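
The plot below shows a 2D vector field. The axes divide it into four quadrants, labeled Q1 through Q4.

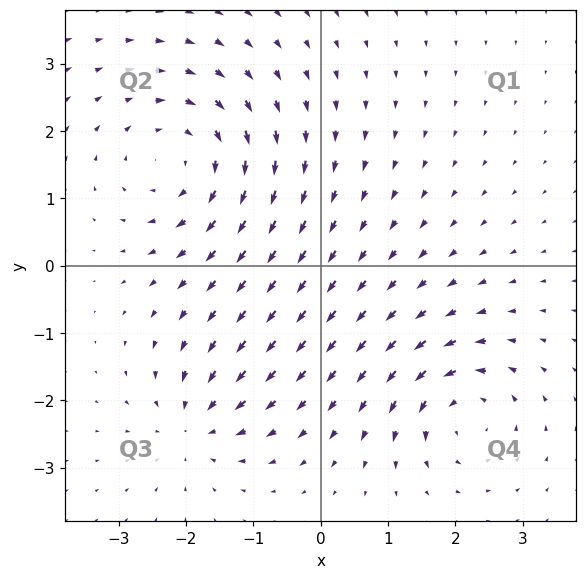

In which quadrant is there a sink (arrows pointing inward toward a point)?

The sink sits at approximately (-1.9, -2.4), which lies in quadrant Q3. The divergence there is about -4, negative as expected for a sink.

Q3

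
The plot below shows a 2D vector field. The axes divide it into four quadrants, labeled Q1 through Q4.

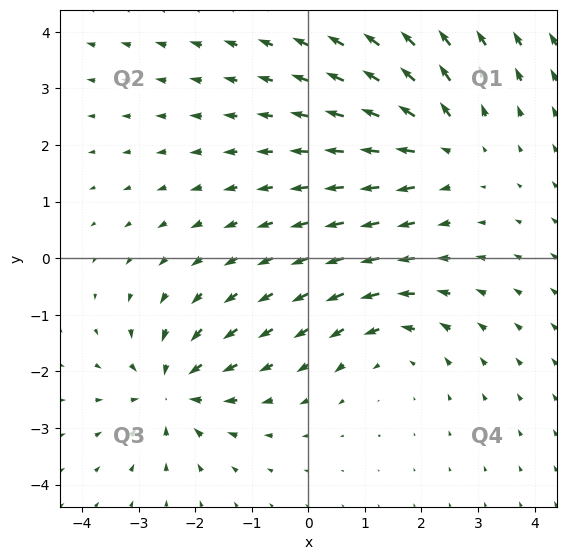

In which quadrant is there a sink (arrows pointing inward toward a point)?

Q3

The sink sits at approximately (-2.4, -2.3), which lies in quadrant Q3. The divergence there is about -4, negative as expected for a sink.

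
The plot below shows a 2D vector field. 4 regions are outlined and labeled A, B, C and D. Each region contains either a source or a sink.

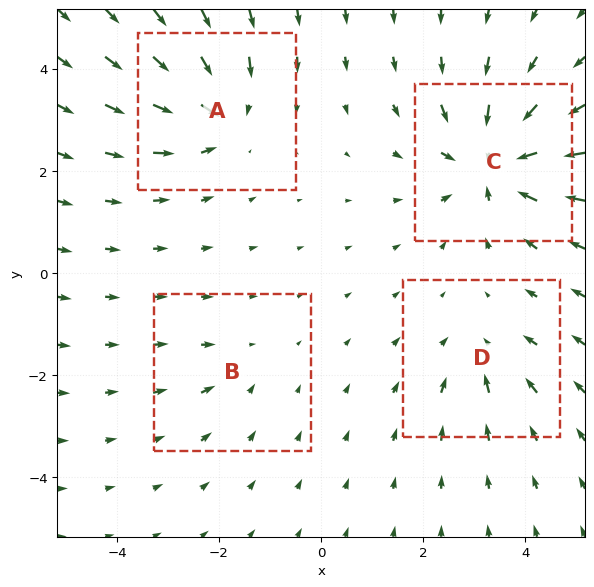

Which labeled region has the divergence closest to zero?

B

Divergence at each region's feature centre — A: about -5, B: about -2, C: about -7, D: about -3. Region B is closest to zero.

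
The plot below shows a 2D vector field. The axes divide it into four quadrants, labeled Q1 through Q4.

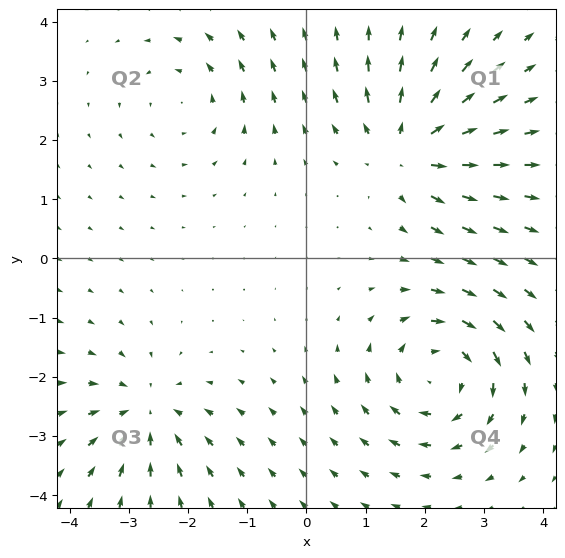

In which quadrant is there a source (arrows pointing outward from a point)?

The source sits at approximately (1.7, 1.9), which lies in quadrant Q1. The divergence there is about +4, positive as expected for a source.

Q1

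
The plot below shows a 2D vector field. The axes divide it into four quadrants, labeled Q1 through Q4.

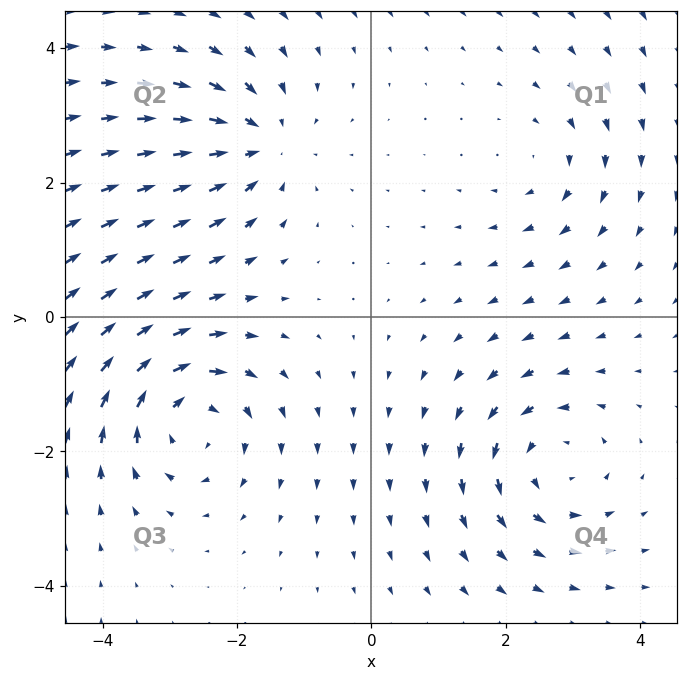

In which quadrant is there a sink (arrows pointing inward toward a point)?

Q2

The sink sits at approximately (-1.7, 2.6), which lies in quadrant Q2. The divergence there is about -5, negative as expected for a sink.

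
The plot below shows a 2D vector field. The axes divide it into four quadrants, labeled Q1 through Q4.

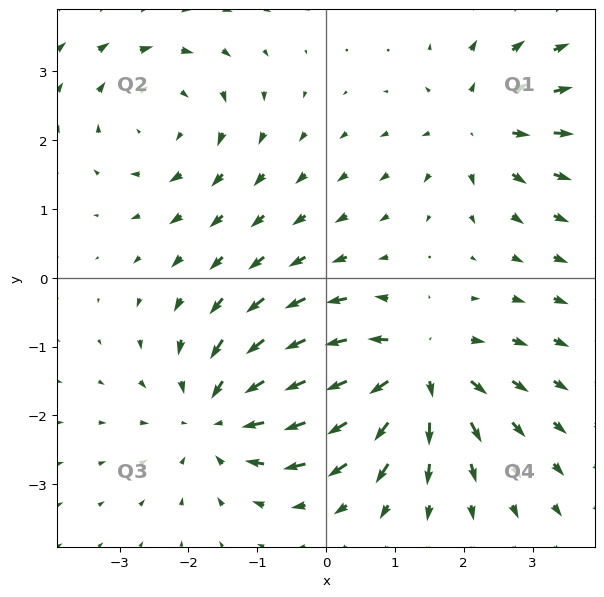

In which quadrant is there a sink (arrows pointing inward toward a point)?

Q3

The sink sits at approximately (-1.5, -2.0), which lies in quadrant Q3. The divergence there is about -5, negative as expected for a sink.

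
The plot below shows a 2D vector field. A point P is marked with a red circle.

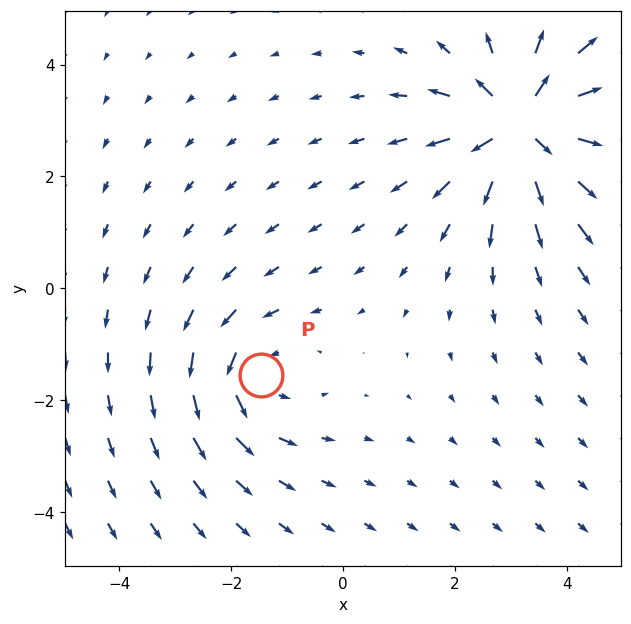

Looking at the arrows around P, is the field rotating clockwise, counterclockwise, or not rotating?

counterclockwise

Near P at (-1.5, -1.5) the arrows circulate counterclockwise. The curl (z-component) there is about +3; positive curl means counterclockwise rotation.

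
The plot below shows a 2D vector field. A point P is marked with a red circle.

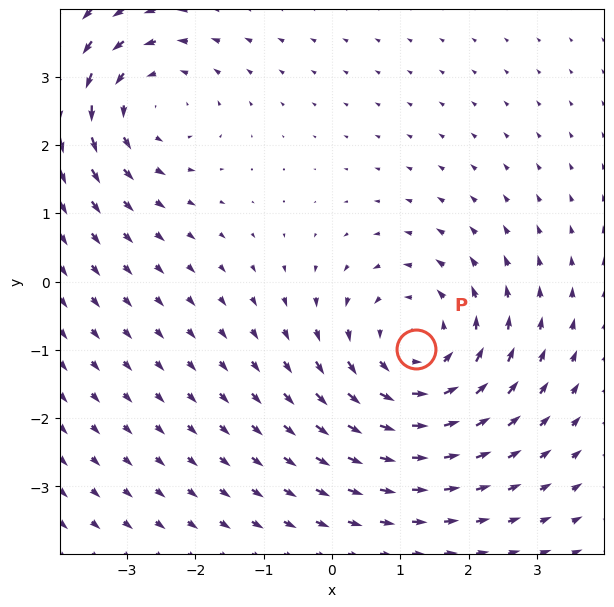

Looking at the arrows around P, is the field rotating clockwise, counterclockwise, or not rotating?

Near P at (1.2, -1.0) the arrows circulate counterclockwise. The curl (z-component) there is about +4; positive curl means counterclockwise rotation.

counterclockwise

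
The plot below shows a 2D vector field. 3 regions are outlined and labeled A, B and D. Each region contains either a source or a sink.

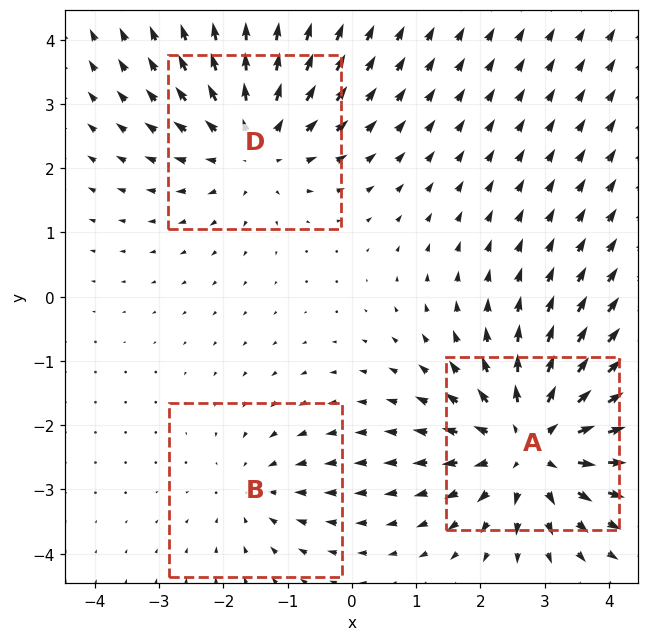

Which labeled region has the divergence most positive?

A

Divergence at each region's feature centre — A: about +4, B: about -2, D: about +3. Region A is most positive.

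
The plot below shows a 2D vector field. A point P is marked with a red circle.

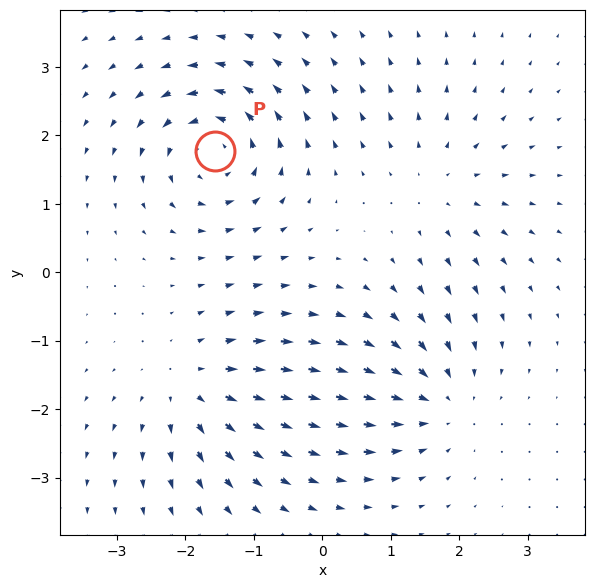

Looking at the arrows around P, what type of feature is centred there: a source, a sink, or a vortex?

vortex

At P (-1.6, 1.8) the arrows circulate counterclockwise. Divergence ≈0, curl about +7 — near-zero divergence with nonzero curl is a vortex.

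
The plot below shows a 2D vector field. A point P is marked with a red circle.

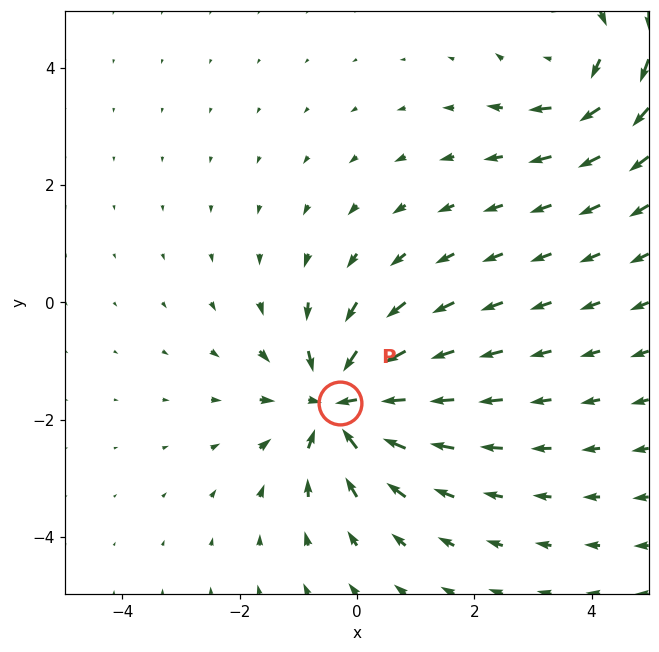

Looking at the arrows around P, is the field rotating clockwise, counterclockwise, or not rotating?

Near P at (-0.3, -1.7) the arrows show no circulation. The curl there is ≈0.

not rotating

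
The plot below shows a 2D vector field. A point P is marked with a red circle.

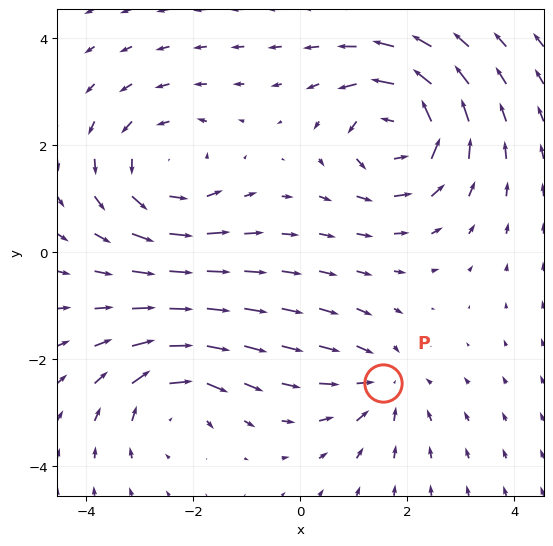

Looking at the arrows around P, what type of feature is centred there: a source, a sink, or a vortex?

At P (1.6, -2.4) the arrows converge inward. Divergence about -3, curl ≈0 — negative divergence with near-zero curl is a sink.

sink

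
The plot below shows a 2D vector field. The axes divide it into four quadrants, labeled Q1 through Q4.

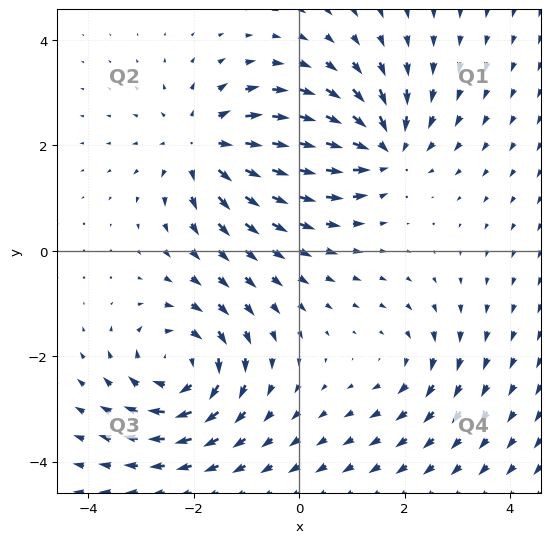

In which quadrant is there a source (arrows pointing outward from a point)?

Q2

The source sits at approximately (-1.8, 2.0), which lies in quadrant Q2. The divergence there is about +5, positive as expected for a source.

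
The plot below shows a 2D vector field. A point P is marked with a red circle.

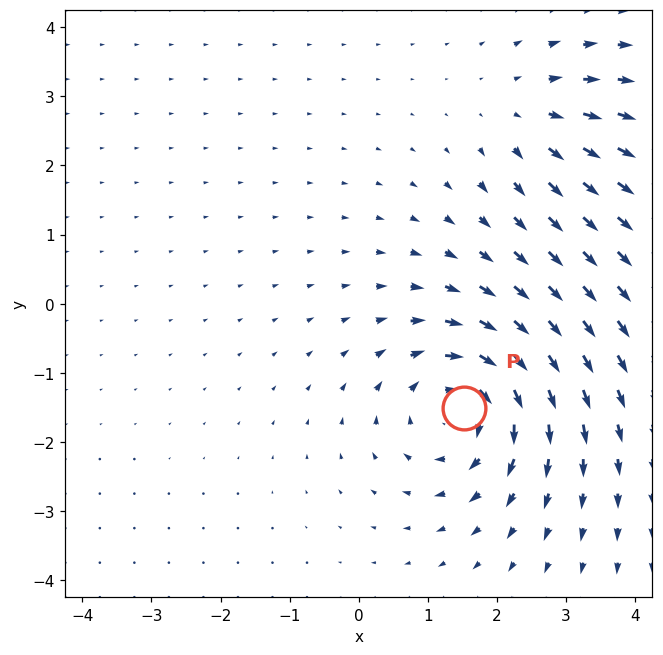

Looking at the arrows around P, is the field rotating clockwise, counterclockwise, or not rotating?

clockwise

Near P at (1.5, -1.5) the arrows circulate clockwise. The curl (z-component) there is about -5; negative curl means clockwise rotation.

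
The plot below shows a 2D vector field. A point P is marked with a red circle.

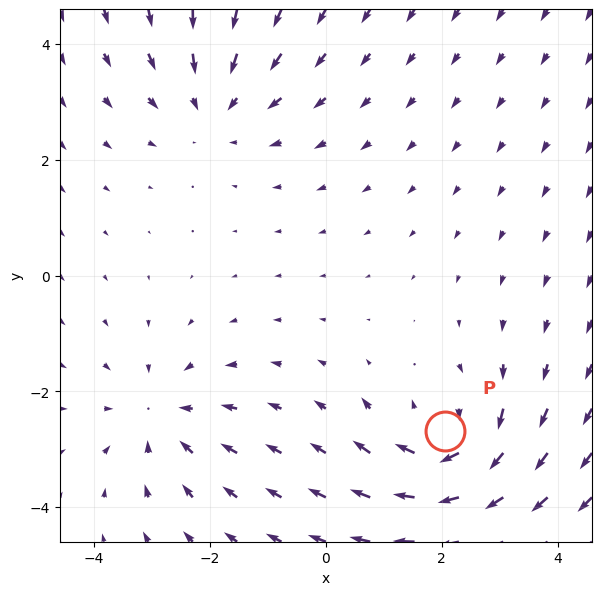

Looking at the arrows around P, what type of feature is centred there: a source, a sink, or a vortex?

vortex

At P (2.1, -2.7) the arrows circulate clockwise. Divergence ≈0, curl about -6 — near-zero divergence with nonzero curl is a vortex.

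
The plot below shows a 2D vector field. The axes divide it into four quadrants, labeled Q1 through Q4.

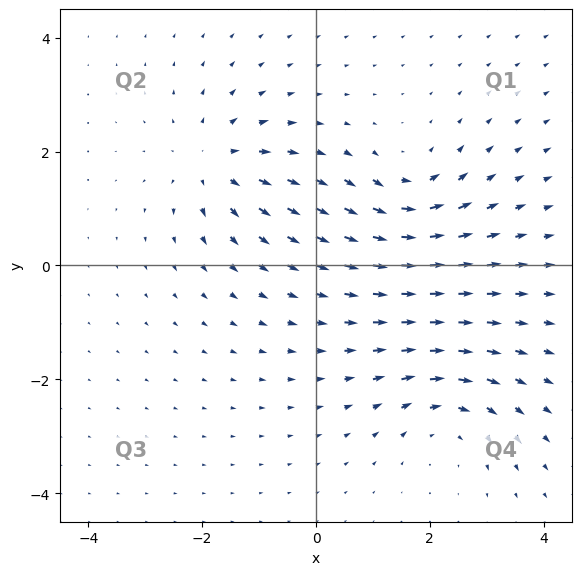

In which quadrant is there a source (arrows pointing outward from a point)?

Q2

The source sits at approximately (-1.8, 1.8), which lies in quadrant Q2. The divergence there is about +4, positive as expected for a source.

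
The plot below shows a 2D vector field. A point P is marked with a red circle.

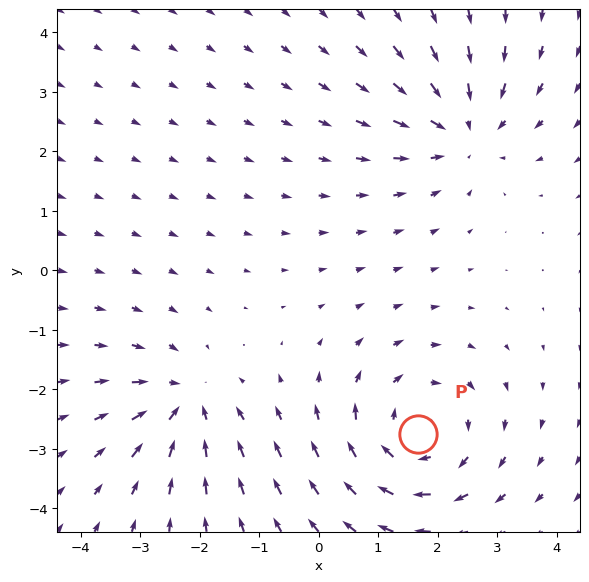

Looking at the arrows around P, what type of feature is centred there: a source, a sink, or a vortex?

vortex

At P (1.7, -2.8) the arrows circulate clockwise. Divergence ≈0, curl about -4 — near-zero divergence with nonzero curl is a vortex.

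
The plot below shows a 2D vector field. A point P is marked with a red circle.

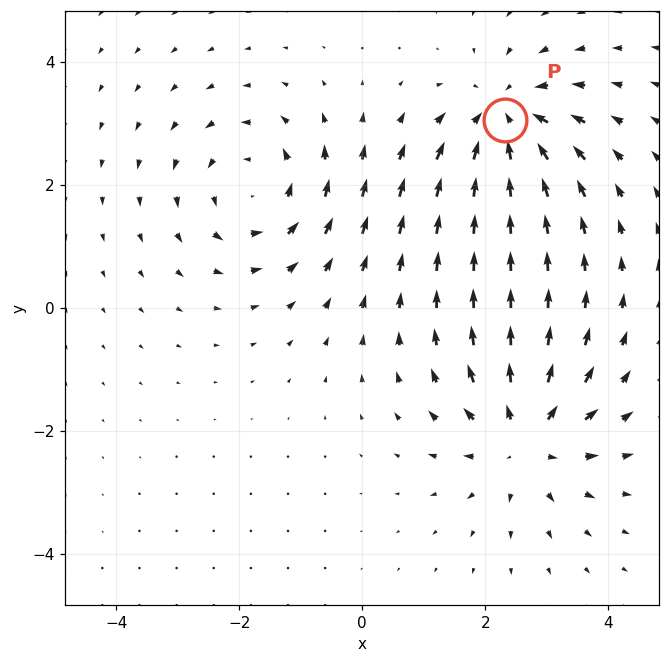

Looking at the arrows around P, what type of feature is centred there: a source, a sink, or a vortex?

sink

At P (2.3, 3.1) the arrows converge inward. Divergence about -5, curl ≈0 — negative divergence with near-zero curl is a sink.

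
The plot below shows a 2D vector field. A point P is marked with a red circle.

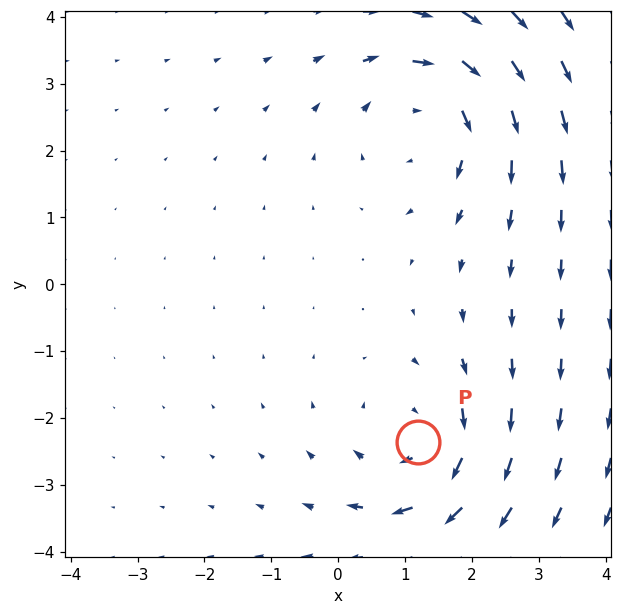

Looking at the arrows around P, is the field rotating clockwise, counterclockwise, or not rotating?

clockwise

Near P at (1.2, -2.4) the arrows circulate clockwise. The curl (z-component) there is about -3; negative curl means clockwise rotation.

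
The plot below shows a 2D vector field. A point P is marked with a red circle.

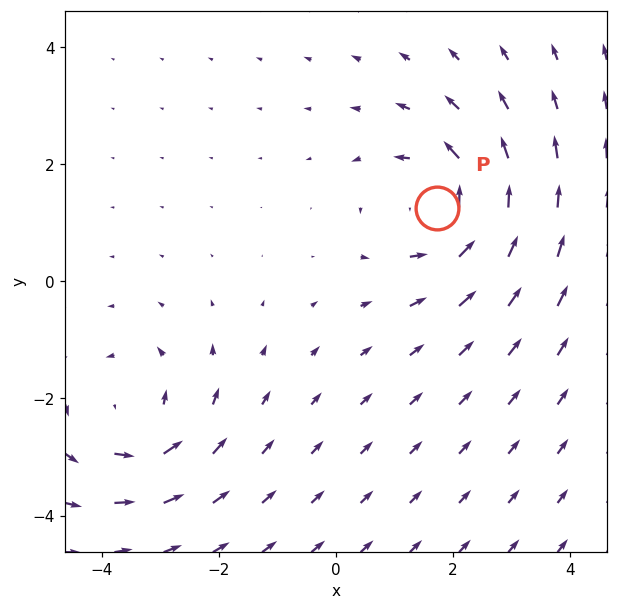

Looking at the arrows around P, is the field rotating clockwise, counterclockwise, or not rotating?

counterclockwise

Near P at (1.7, 1.2) the arrows circulate counterclockwise. The curl (z-component) there is about +4; positive curl means counterclockwise rotation.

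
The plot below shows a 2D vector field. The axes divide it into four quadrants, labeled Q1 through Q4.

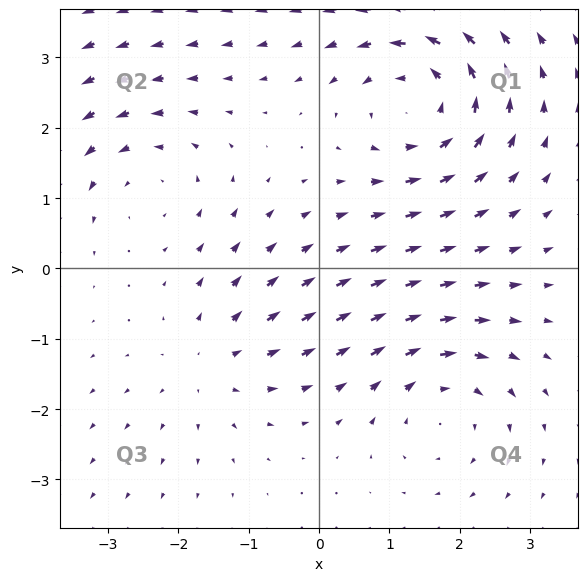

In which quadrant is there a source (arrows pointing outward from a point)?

The source sits at approximately (-1.5, -1.4), which lies in quadrant Q3. The divergence there is about +3, positive as expected for a source.

Q3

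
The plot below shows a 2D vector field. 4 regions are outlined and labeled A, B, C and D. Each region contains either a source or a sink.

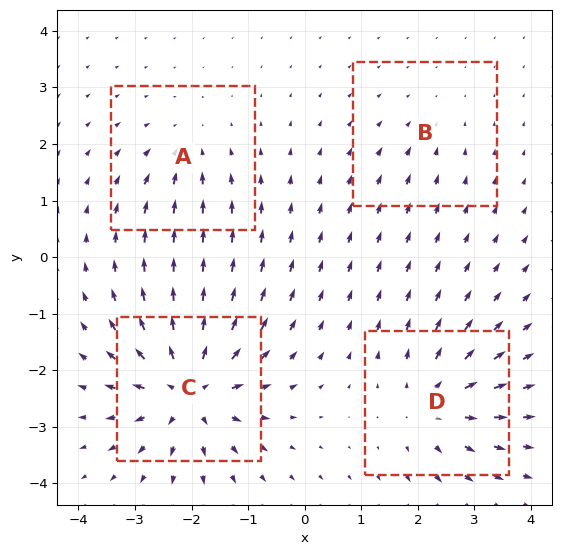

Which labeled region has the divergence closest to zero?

B

Divergence at each region's feature centre — A: about -4, B: about -2, C: about +9, D: about +6. Region B is closest to zero.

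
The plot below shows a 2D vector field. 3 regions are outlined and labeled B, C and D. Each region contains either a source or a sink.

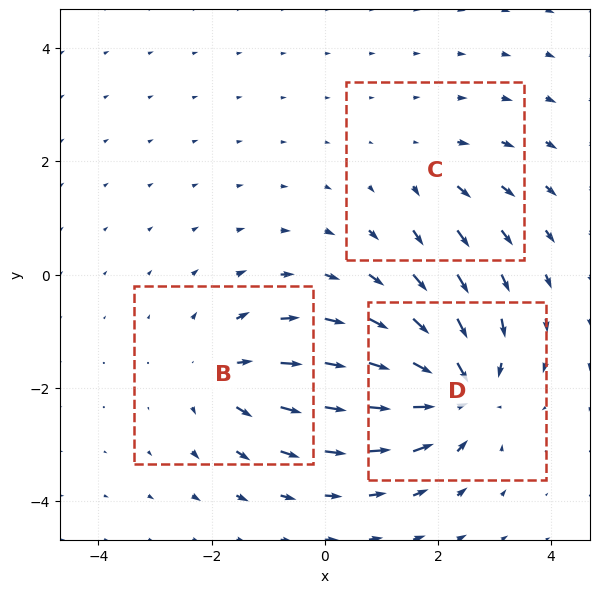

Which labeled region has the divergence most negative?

D

Divergence at each region's feature centre — B: about +3, C: about +2, D: about -5. Region D is most negative.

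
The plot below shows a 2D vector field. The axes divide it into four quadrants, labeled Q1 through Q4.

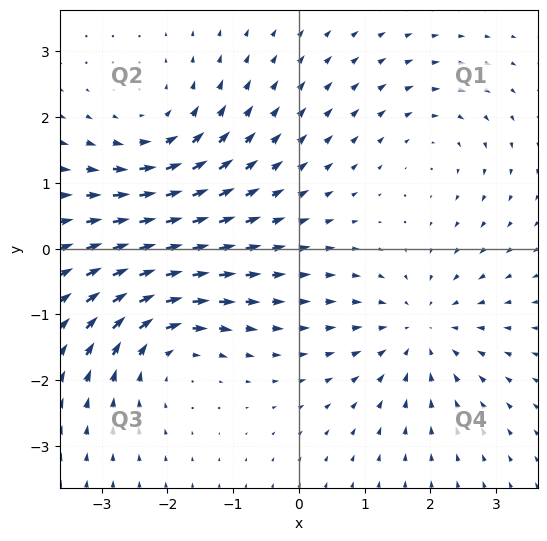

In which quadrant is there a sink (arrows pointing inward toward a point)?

Q4

The sink sits at approximately (1.8, -1.2), which lies in quadrant Q4. The divergence there is about -4, negative as expected for a sink.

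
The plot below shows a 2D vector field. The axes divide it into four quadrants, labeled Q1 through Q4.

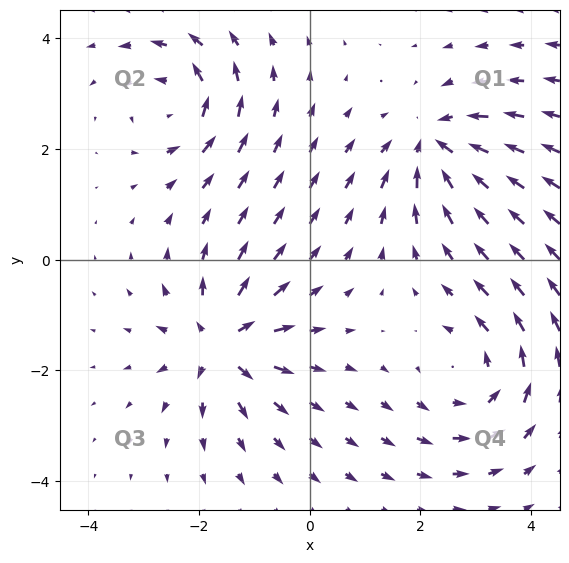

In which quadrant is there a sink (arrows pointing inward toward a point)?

Q1

The sink sits at approximately (2.3, 2.1), which lies in quadrant Q1. The divergence there is about -5, negative as expected for a sink.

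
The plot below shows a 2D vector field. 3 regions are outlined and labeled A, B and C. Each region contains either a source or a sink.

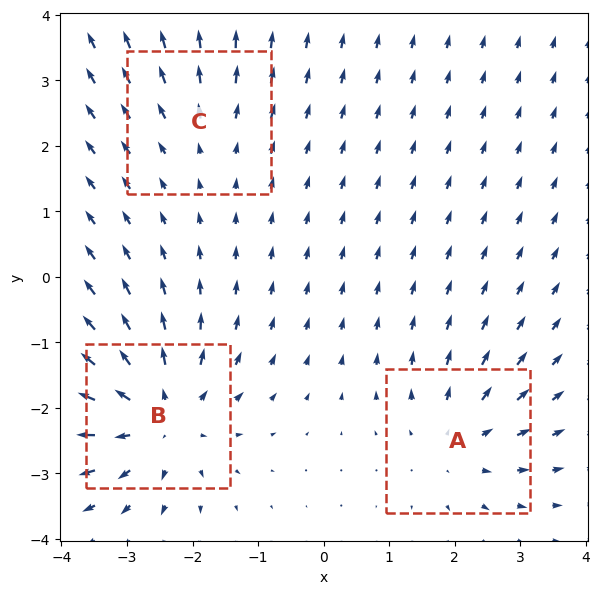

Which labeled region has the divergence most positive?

B

Divergence at each region's feature centre — A: about +3, B: about +5, C: about +2. Region B is most positive.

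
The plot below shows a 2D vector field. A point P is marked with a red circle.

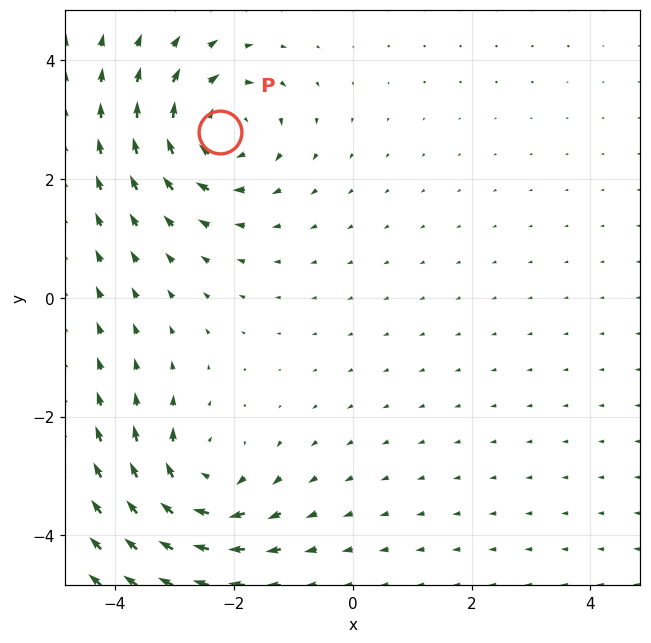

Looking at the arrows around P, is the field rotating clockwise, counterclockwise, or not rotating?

Near P at (-2.2, 2.8) the arrows circulate clockwise. The curl (z-component) there is about -4; negative curl means clockwise rotation.

clockwise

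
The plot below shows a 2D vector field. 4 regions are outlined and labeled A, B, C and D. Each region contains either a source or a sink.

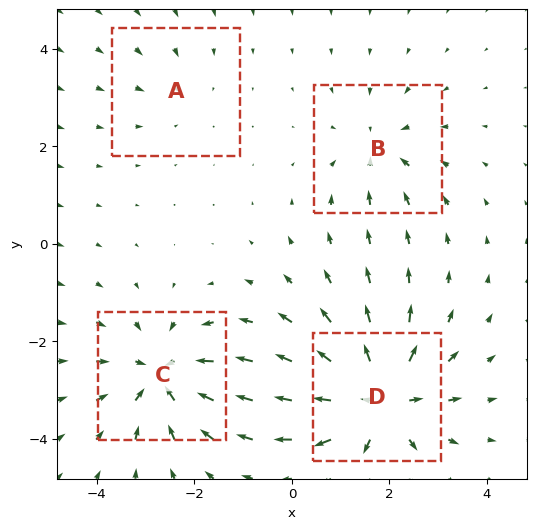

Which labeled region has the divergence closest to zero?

Divergence at each region's feature centre — A: about -2, B: about -4, C: about -6, D: about +7. Region A is closest to zero.

A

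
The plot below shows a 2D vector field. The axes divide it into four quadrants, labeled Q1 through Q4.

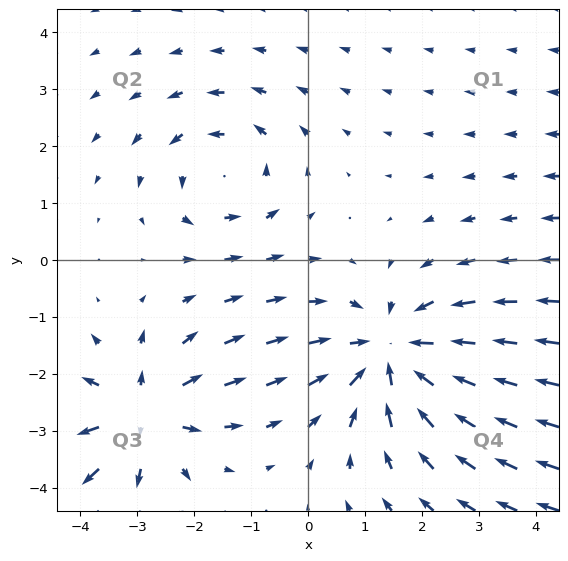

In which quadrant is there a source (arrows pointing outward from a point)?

Q3

The source sits at approximately (-2.9, -2.7), which lies in quadrant Q3. The divergence there is about +4, positive as expected for a source.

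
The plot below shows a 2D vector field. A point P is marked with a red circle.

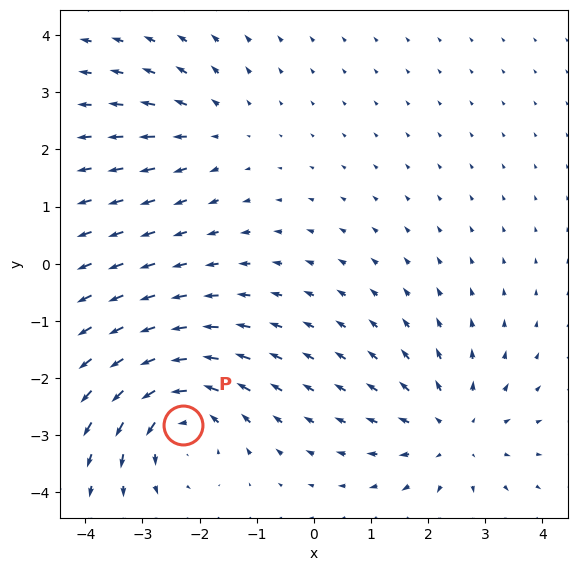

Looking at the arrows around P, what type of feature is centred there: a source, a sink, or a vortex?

vortex

At P (-2.3, -2.8) the arrows circulate counterclockwise. Divergence ≈0, curl about +5 — near-zero divergence with nonzero curl is a vortex.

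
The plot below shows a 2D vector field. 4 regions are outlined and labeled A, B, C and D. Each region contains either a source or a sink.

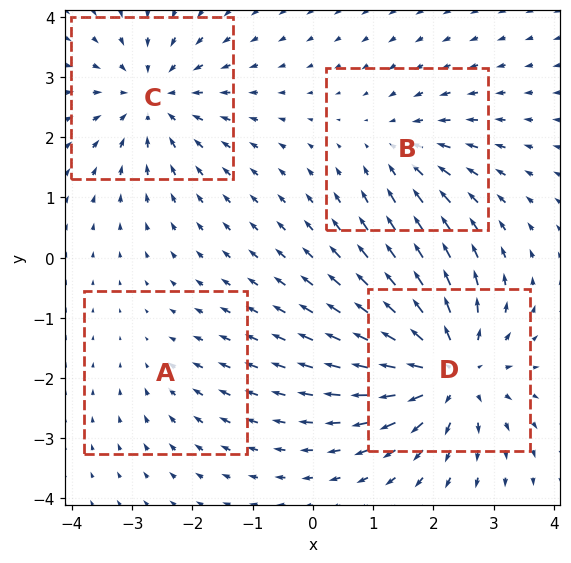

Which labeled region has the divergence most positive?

D

Divergence at each region's feature centre — A: about -2, B: about -3, C: about -5, D: about +7. Region D is most positive.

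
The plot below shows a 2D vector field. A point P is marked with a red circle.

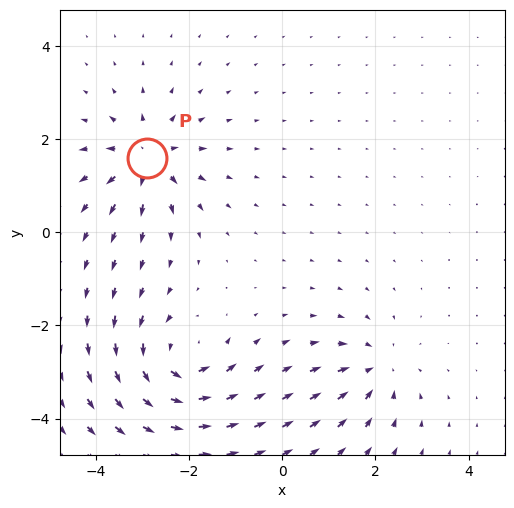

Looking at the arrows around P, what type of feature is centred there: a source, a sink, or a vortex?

At P (-2.9, 1.6) the arrows spread outward. Divergence about +6, curl ≈0 — positive divergence with near-zero curl is a source.

source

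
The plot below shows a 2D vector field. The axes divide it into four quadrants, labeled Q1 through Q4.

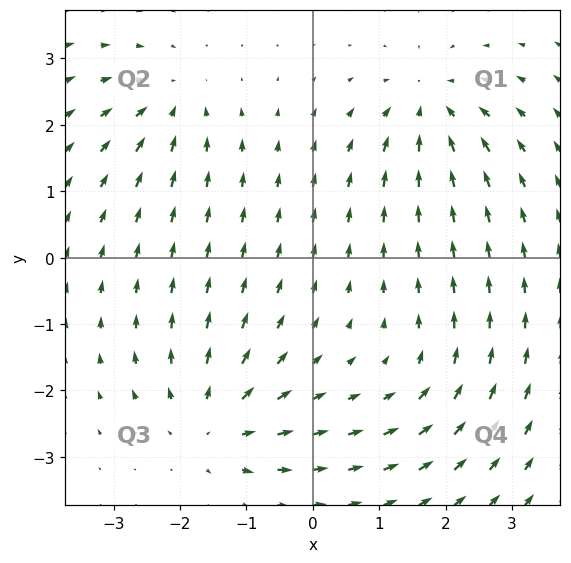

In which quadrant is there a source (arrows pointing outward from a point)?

Q3

The source sits at approximately (-1.5, -2.5), which lies in quadrant Q3. The divergence there is about +5, positive as expected for a source.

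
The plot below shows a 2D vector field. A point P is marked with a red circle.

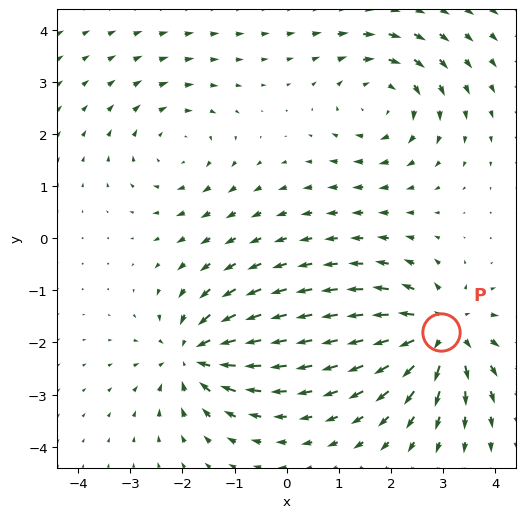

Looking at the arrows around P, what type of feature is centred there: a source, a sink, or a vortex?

At P (3.0, -1.8) the arrows spread outward. Divergence about +6, curl ≈0 — positive divergence with near-zero curl is a source.

source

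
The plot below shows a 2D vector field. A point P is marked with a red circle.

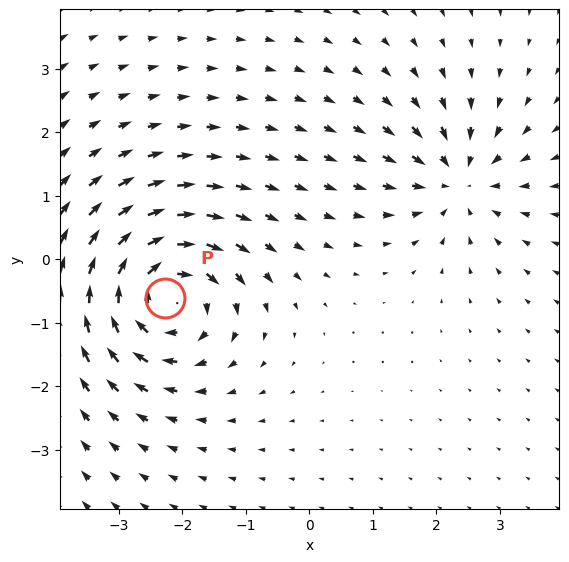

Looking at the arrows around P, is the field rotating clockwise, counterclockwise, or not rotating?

Near P at (-2.3, -0.6) the arrows circulate clockwise. The curl (z-component) there is about -5; negative curl means clockwise rotation.

clockwise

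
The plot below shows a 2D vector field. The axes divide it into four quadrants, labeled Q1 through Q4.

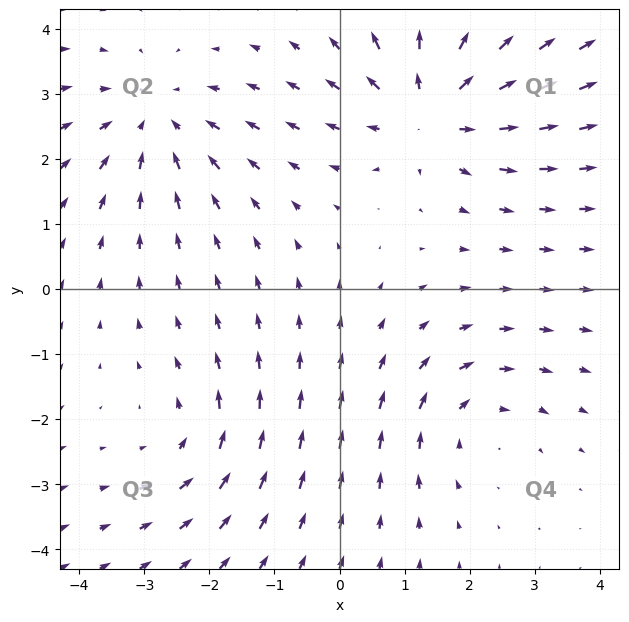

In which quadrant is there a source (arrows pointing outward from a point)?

The source sits at approximately (1.4, 2.8), which lies in quadrant Q1. The divergence there is about +5, positive as expected for a source.

Q1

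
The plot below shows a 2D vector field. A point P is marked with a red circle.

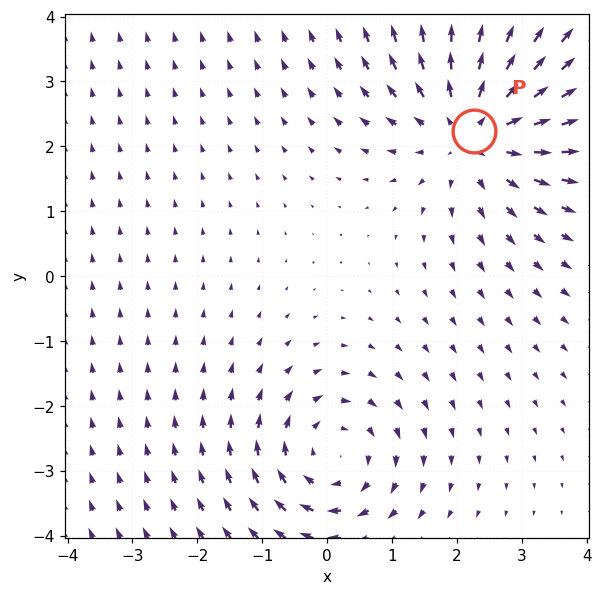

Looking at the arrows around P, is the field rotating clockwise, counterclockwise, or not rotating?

Near P at (2.3, 2.2) the arrows show no circulation. The curl there is ≈0.

not rotating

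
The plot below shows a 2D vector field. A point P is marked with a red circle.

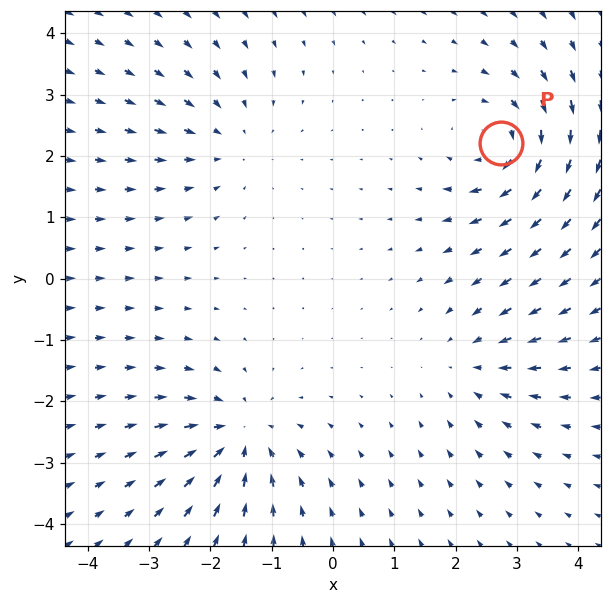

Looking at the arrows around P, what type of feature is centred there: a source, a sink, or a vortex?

vortex

At P (2.7, 2.2) the arrows circulate clockwise. Divergence ≈0, curl about -5 — near-zero divergence with nonzero curl is a vortex.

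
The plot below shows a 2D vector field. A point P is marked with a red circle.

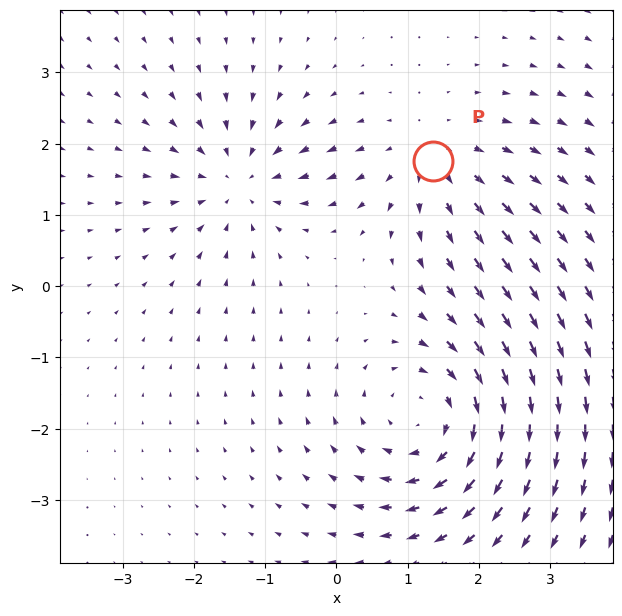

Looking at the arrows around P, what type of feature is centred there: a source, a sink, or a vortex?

At P (1.4, 1.8) the arrows spread outward. Divergence about +2, curl ≈0 — positive divergence with near-zero curl is a source.

source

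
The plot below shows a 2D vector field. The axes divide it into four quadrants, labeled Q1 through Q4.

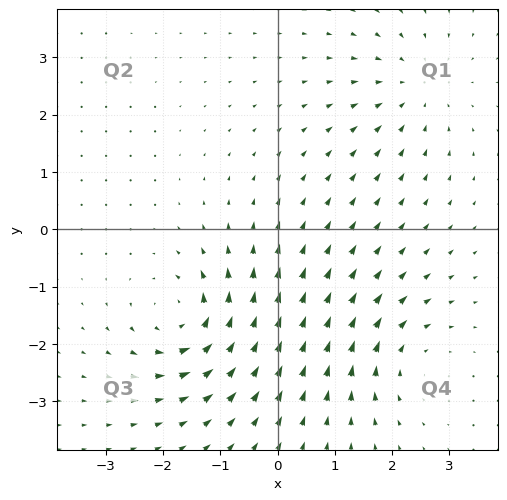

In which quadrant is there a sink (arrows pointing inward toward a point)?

Q1

The sink sits at approximately (2.4, 2.5), which lies in quadrant Q1. The divergence there is about -3, negative as expected for a sink.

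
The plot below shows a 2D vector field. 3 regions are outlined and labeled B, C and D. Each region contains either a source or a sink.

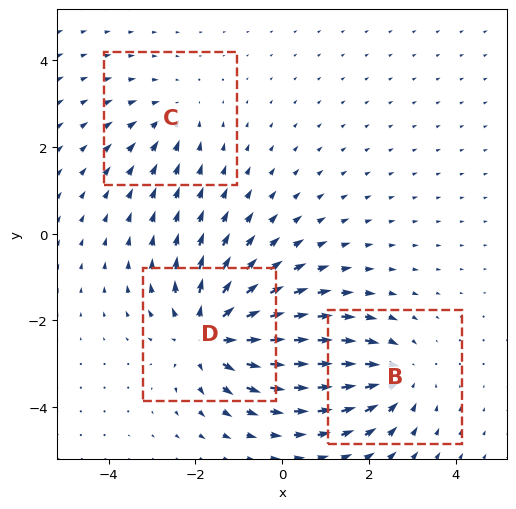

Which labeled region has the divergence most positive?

Divergence at each region's feature centre — B: about -3, C: about -2, D: about +5. Region D is most positive.

D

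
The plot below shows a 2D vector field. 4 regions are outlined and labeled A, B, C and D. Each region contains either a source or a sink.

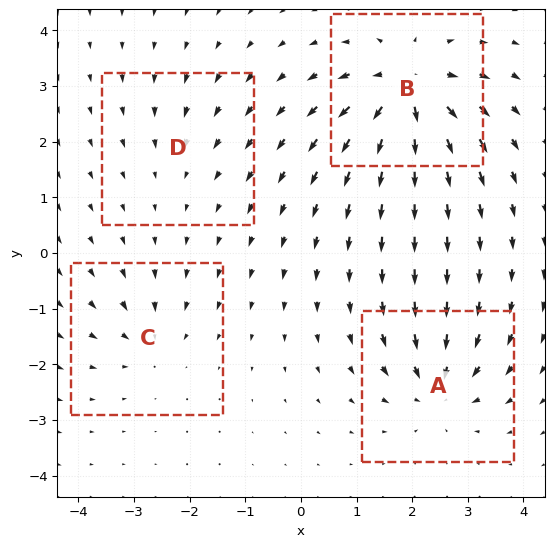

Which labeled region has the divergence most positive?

B

Divergence at each region's feature centre — A: about -6, B: about +9, C: about -4, D: about -2. Region B is most positive.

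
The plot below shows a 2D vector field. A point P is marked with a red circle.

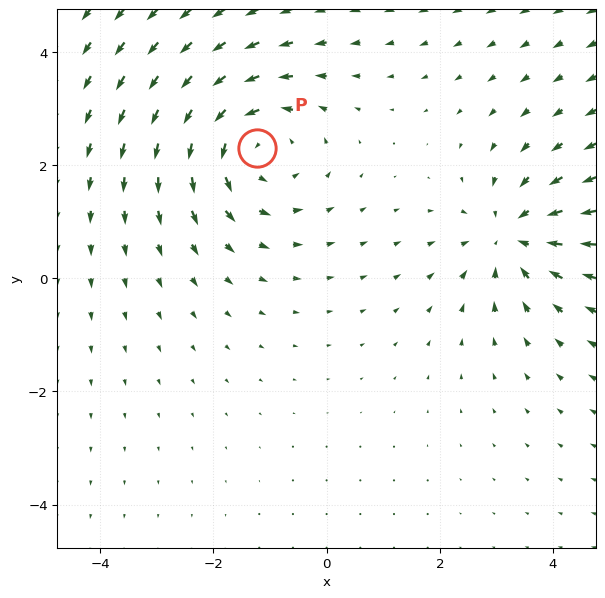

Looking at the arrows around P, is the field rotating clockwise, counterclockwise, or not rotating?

Near P at (-1.2, 2.3) the arrows circulate counterclockwise. The curl (z-component) there is about +4; positive curl means counterclockwise rotation.

counterclockwise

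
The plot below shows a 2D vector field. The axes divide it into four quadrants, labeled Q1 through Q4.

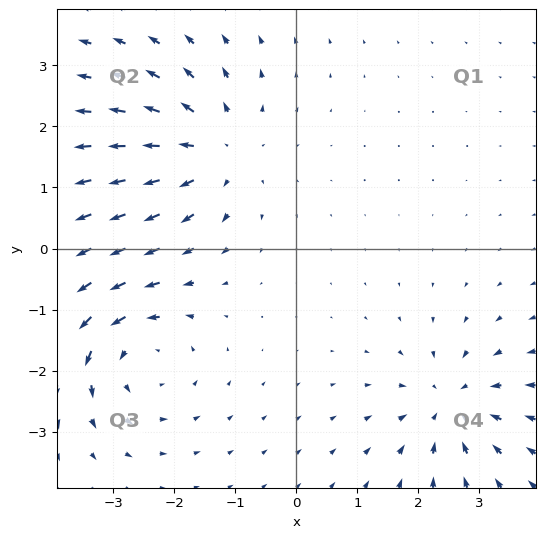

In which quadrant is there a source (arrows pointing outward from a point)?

Q2

The source sits at approximately (-1.3, 1.6), which lies in quadrant Q2. The divergence there is about +5, positive as expected for a source.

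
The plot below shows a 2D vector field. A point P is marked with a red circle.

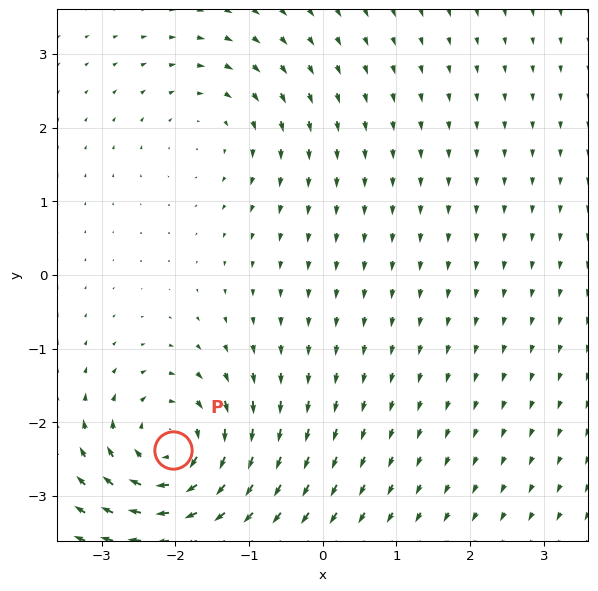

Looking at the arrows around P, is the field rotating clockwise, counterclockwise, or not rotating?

clockwise

Near P at (-2.0, -2.4) the arrows circulate clockwise. The curl (z-component) there is about -6; negative curl means clockwise rotation.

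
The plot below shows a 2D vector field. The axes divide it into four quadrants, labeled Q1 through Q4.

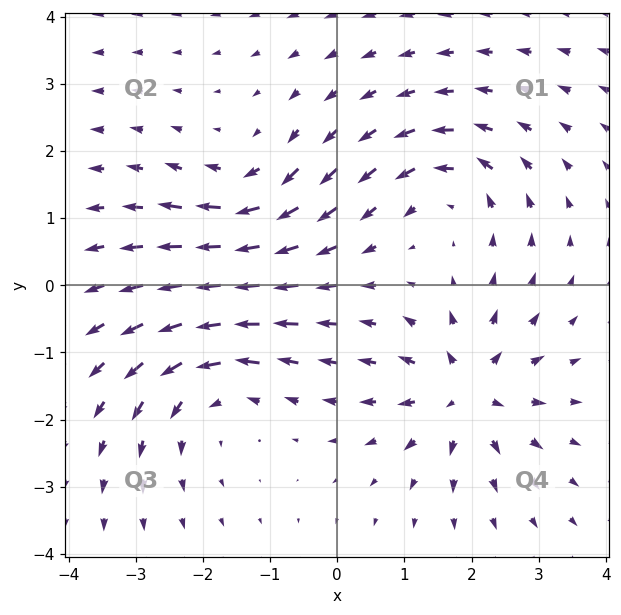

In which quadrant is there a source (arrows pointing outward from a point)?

The source sits at approximately (1.9, -1.6), which lies in quadrant Q4. The divergence there is about +6, positive as expected for a source.

Q4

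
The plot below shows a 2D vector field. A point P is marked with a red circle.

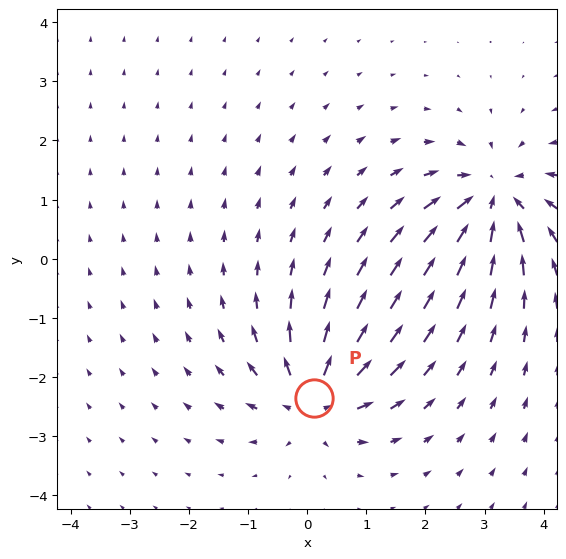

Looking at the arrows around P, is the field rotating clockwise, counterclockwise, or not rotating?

Near P at (0.1, -2.4) the arrows show no circulation. The curl there is ≈0.

not rotating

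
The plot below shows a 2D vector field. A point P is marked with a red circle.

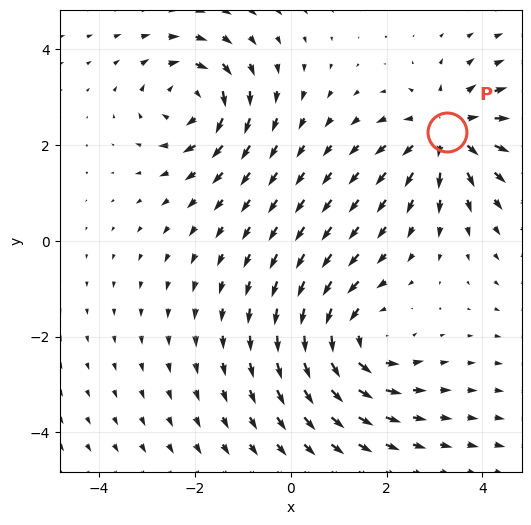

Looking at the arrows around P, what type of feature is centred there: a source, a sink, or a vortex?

At P (3.3, 2.3) the arrows spread outward. Divergence about +5, curl ≈0 — positive divergence with near-zero curl is a source.

source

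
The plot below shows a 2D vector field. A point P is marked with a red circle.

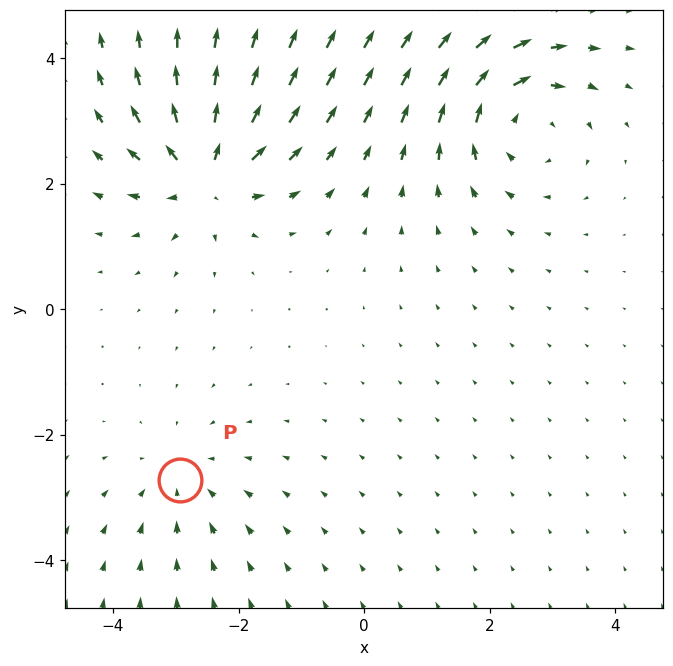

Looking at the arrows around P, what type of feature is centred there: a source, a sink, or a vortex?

At P (-2.9, -2.7) the arrows converge inward. Divergence about -2, curl ≈0 — negative divergence with near-zero curl is a sink.

sink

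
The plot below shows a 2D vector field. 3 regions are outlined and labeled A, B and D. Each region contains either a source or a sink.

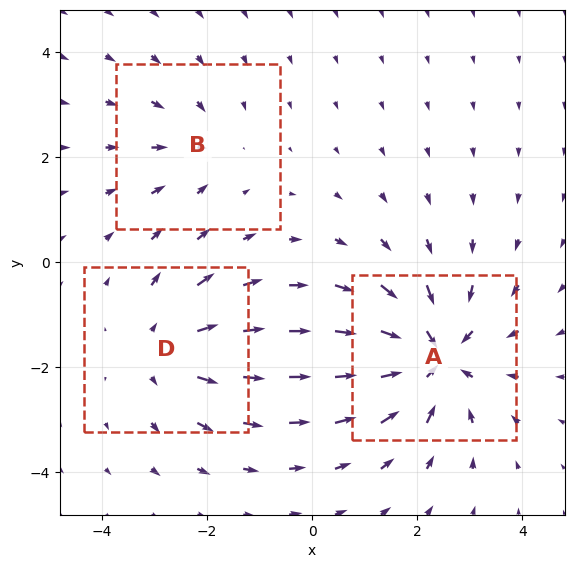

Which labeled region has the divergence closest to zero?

Divergence at each region's feature centre — A: about -4, B: about -2, D: about +3. Region B is closest to zero.

B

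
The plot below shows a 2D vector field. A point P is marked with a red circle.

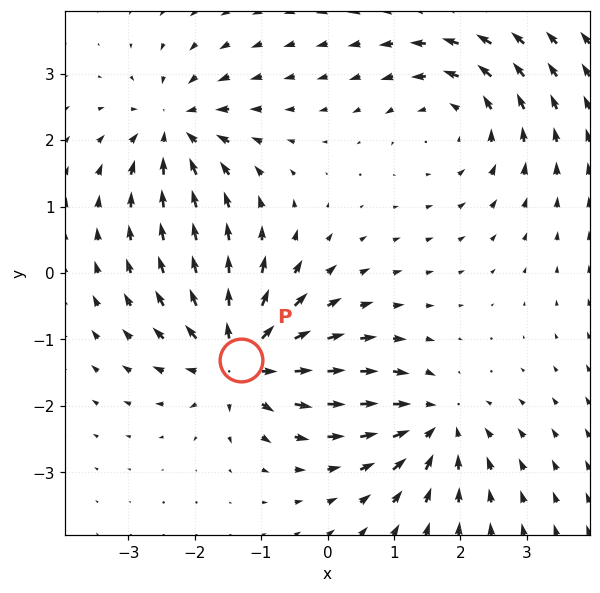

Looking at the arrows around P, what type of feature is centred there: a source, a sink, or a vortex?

At P (-1.3, -1.3) the arrows spread outward. Divergence about +5, curl ≈0 — positive divergence with near-zero curl is a source.

source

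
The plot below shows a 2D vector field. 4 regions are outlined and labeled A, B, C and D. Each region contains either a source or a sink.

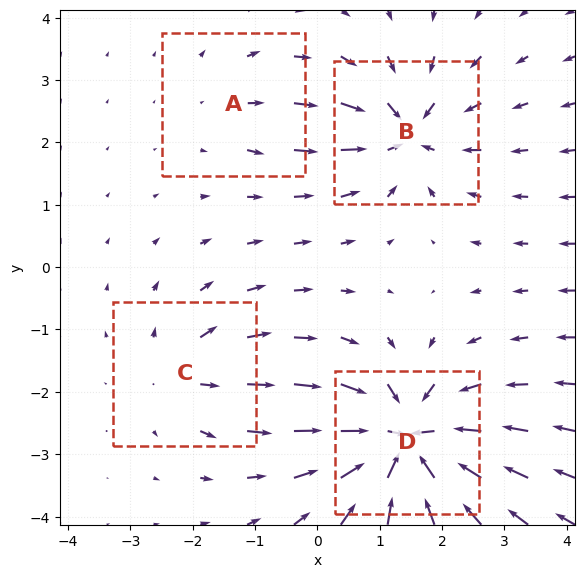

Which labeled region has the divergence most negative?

D

Divergence at each region's feature centre — A: about +2, B: about -6, C: about +4, D: about -9. Region D is most negative.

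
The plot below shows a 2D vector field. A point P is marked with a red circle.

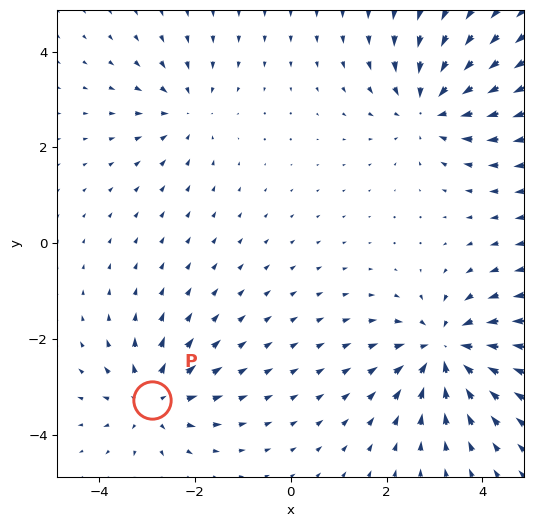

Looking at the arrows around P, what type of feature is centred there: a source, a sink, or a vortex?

source

At P (-2.9, -3.3) the arrows spread outward. Divergence about +4, curl ≈0 — positive divergence with near-zero curl is a source.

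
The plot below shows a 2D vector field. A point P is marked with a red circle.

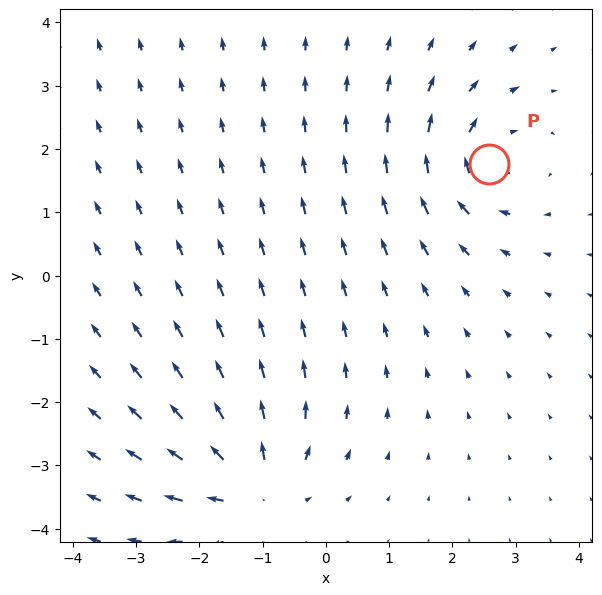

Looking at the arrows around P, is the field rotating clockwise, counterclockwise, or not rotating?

Near P at (2.6, 1.8) the arrows circulate clockwise. The curl (z-component) there is about -4; negative curl means clockwise rotation.

clockwise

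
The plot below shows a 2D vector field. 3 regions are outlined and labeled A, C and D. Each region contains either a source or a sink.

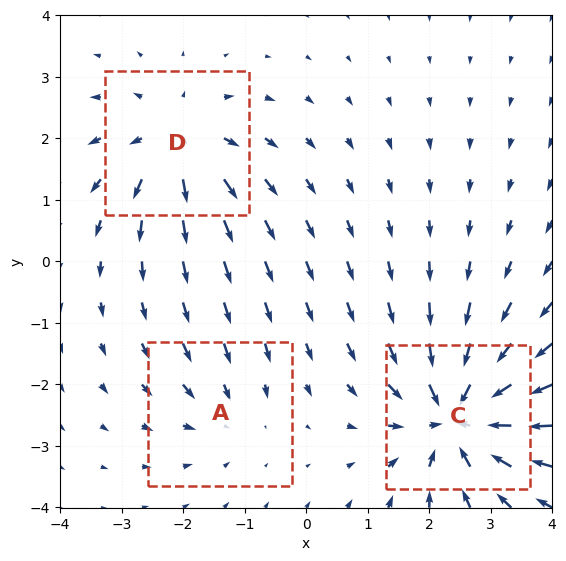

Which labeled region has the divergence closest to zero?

Divergence at each region's feature centre — A: about -2, C: about -6, D: about +4. Region A is closest to zero.

A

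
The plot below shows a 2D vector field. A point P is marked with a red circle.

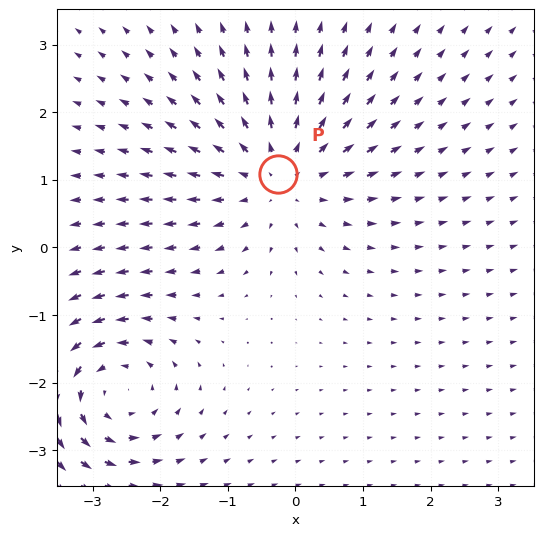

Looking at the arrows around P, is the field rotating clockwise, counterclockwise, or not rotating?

not rotating

Near P at (-0.3, 1.1) the arrows show no circulation. The curl there is ≈0.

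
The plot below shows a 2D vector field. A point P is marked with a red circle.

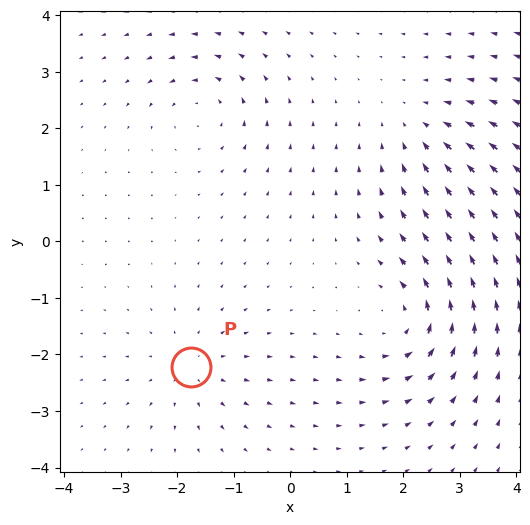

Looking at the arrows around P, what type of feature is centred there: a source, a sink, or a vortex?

At P (-1.8, -2.2) the arrows spread outward. Divergence about +3, curl ≈0 — positive divergence with near-zero curl is a source.

source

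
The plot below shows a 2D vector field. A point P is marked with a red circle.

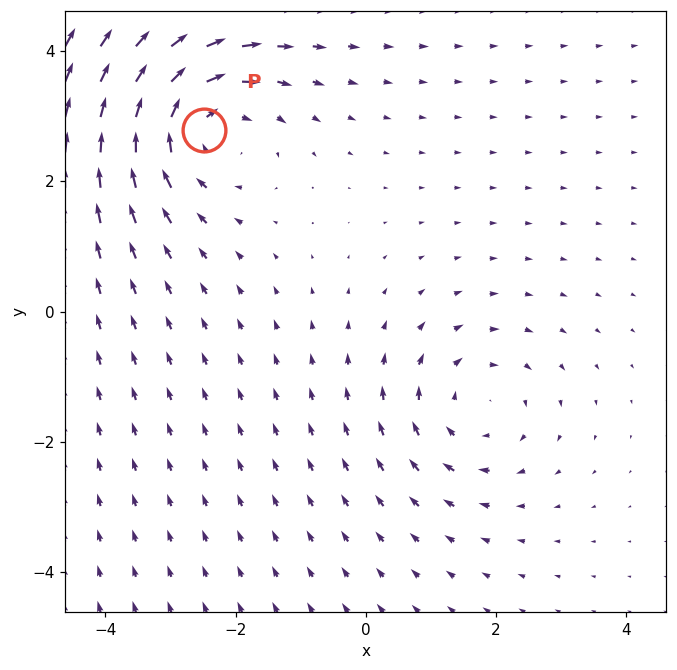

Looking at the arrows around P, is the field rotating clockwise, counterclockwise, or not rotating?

clockwise

Near P at (-2.5, 2.8) the arrows circulate clockwise. The curl (z-component) there is about -4; negative curl means clockwise rotation.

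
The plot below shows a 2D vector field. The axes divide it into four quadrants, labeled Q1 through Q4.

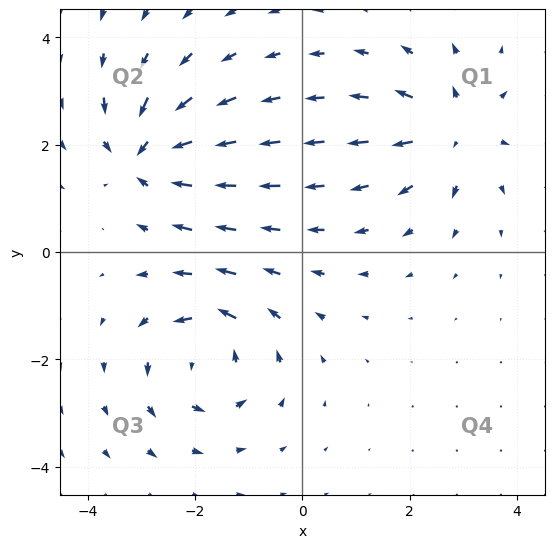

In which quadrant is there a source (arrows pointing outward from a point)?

The source sits at approximately (2.8, 2.3), which lies in quadrant Q1. The divergence there is about +4, positive as expected for a source.

Q1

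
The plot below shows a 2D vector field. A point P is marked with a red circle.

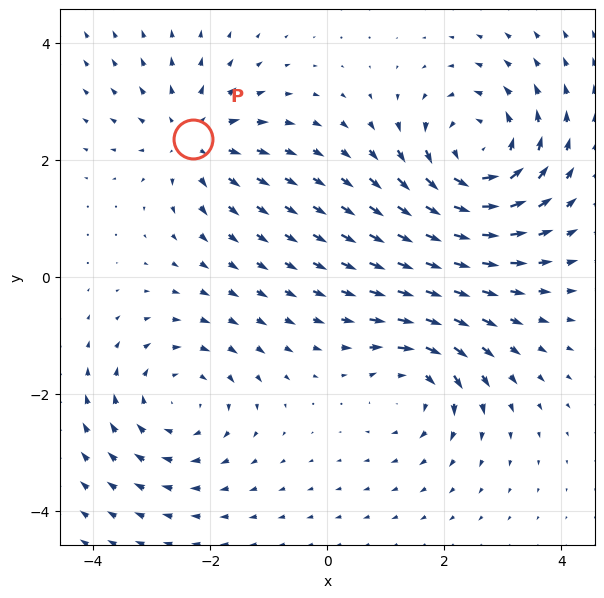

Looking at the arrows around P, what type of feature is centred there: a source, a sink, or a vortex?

At P (-2.3, 2.4) the arrows spread outward. Divergence about +3, curl ≈0 — positive divergence with near-zero curl is a source.

source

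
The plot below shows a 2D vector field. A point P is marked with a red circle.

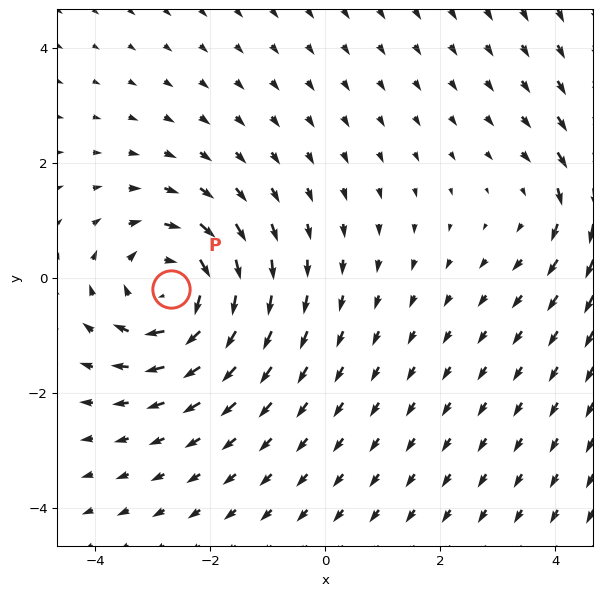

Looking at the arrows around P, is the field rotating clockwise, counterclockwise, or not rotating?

Near P at (-2.7, -0.2) the arrows circulate clockwise. The curl (z-component) there is about -5; negative curl means clockwise rotation.

clockwise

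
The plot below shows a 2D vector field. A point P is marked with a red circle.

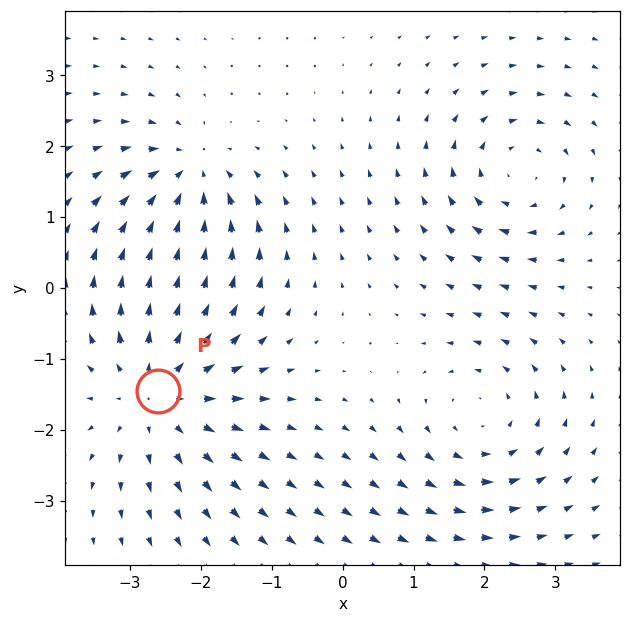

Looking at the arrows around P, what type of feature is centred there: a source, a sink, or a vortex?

At P (-2.6, -1.4) the arrows spread outward. Divergence about +3, curl ≈0 — positive divergence with near-zero curl is a source.

source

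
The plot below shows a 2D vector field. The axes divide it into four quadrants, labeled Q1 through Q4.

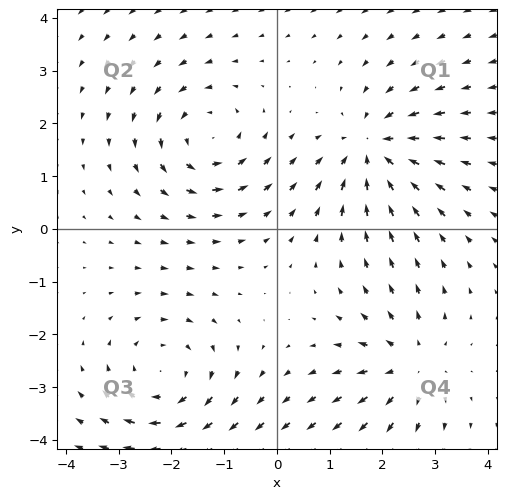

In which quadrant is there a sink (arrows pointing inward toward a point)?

Q1

The sink sits at approximately (1.8, 1.5), which lies in quadrant Q1. The divergence there is about -5, negative as expected for a sink.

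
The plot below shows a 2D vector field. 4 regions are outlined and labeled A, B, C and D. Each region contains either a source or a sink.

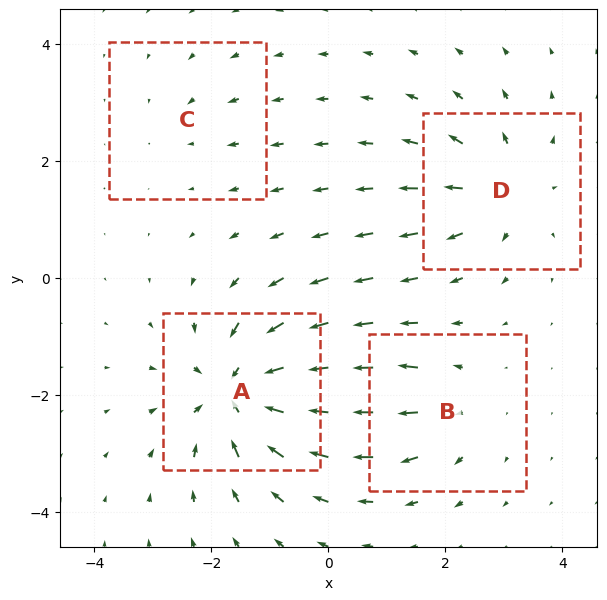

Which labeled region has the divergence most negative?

Divergence at each region's feature centre — A: about -8, B: about +3, C: about -2, D: about +5. Region A is most negative.

A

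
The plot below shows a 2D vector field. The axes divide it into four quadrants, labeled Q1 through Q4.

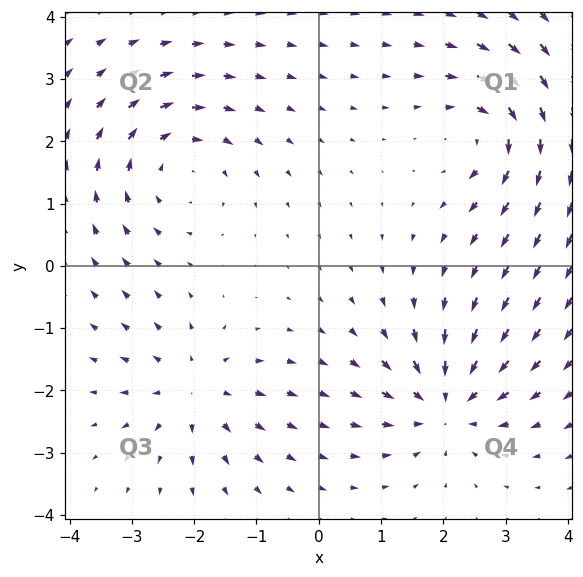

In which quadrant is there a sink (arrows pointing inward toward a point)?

Q4

The sink sits at approximately (2.1, -2.2), which lies in quadrant Q4. The divergence there is about -5, negative as expected for a sink.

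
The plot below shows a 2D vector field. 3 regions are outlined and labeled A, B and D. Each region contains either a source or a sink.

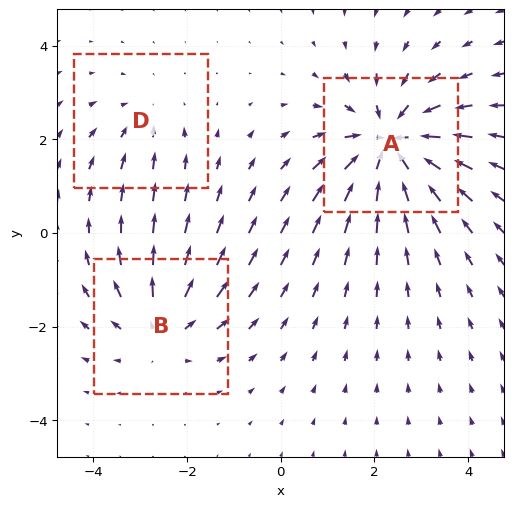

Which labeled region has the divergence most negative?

A

Divergence at each region's feature centre — A: about -5, B: about +3, D: about -2. Region A is most negative.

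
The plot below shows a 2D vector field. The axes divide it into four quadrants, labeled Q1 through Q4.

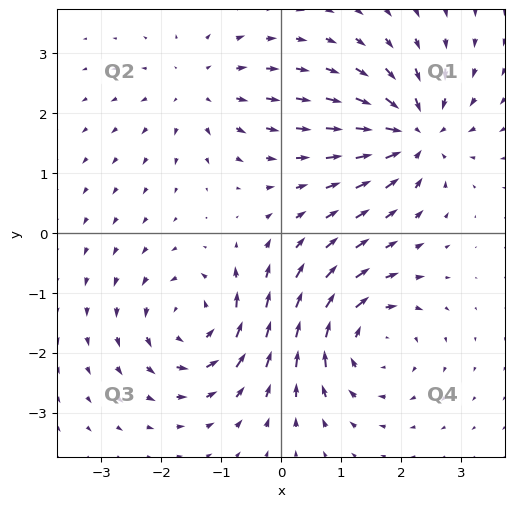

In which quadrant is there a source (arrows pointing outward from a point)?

The source sits at approximately (-1.4, 2.4), which lies in quadrant Q2. The divergence there is about +3, positive as expected for a source.

Q2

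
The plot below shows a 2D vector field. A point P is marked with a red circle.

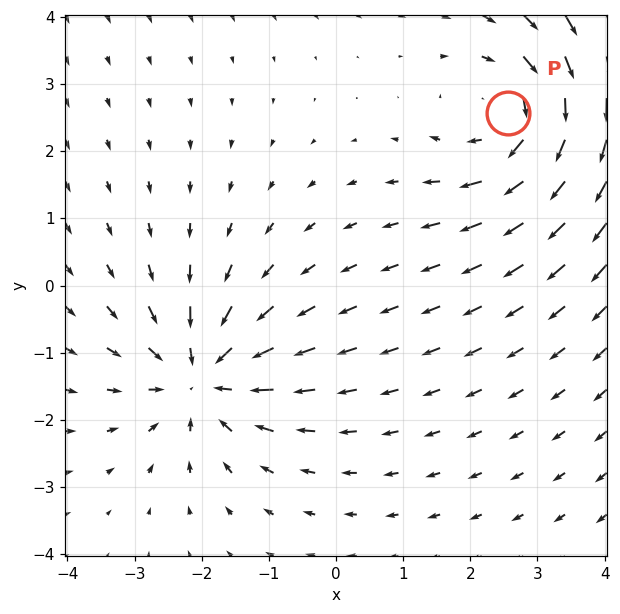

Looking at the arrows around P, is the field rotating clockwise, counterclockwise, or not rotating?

Near P at (2.6, 2.6) the arrows circulate clockwise. The curl (z-component) there is about -3; negative curl means clockwise rotation.

clockwise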